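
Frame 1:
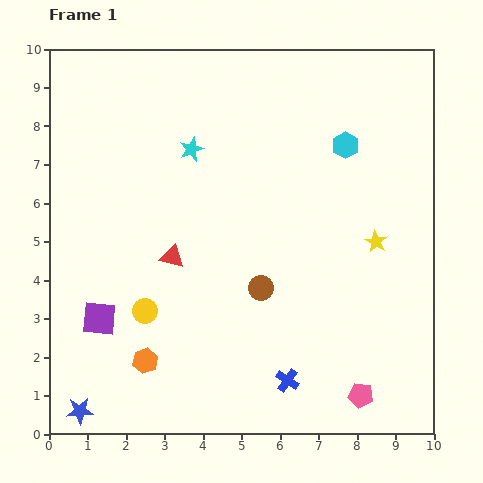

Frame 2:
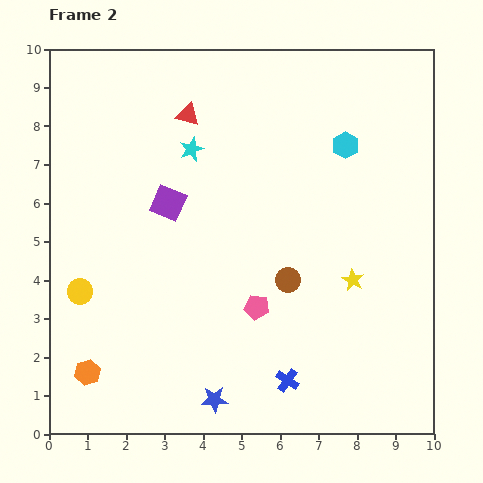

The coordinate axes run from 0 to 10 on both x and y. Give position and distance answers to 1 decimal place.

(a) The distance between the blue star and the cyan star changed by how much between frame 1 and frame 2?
-0.9

Distance in frame 1: 7.4. Distance in frame 2: 6.5.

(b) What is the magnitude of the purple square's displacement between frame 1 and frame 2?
3.5

The purple square moved from (1.3, 3.0) to (3.1, 6.0), a distance of √(1.8² + 3.0²) ≈ 3.5.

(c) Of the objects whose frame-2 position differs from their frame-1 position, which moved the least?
the brown circle

(moved 0.7)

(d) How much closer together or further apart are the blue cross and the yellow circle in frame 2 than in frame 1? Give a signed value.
+1.8

Distance in frame 1: 4.1. Distance in frame 2: 5.9.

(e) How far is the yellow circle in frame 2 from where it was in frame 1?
1.8

The yellow circle moved from (2.5, 3.2) to (0.8, 3.7), a distance of √(1.7² + 0.5²) ≈ 1.8.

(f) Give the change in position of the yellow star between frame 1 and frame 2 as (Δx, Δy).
(-0.6, -1.0)

The yellow star was at (8.5, 5.0) in frame 1 and (7.9, 4.0) in frame 2.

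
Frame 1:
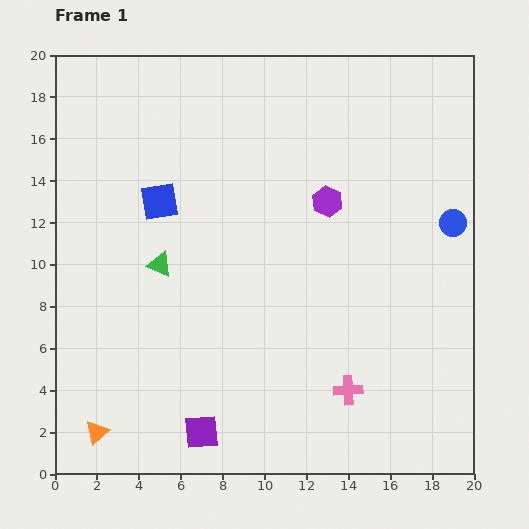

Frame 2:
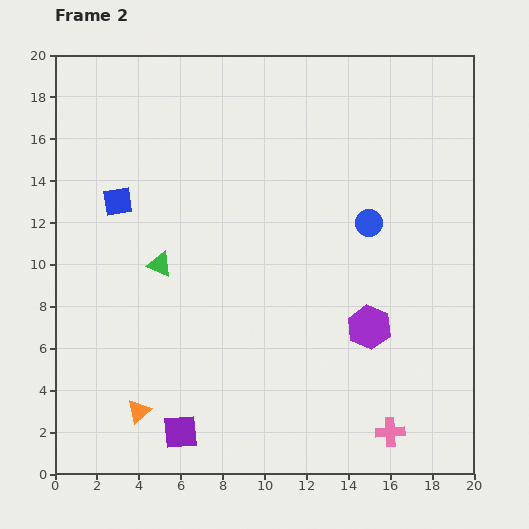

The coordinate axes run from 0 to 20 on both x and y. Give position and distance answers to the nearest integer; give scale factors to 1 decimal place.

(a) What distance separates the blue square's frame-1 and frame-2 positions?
2

The blue square moved from (5, 13) to (3, 13), a distance of √(2² + 0²) ≈ 2.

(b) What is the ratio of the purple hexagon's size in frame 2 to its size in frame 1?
1.4×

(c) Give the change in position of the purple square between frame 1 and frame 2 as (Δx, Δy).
(-1, 0)

The purple square was at (7, 2) in frame 1 and (6, 2) in frame 2.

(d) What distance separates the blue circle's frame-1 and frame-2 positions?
4

The blue circle moved from (19, 12) to (15, 12), a distance of √(4² + 0²) ≈ 4.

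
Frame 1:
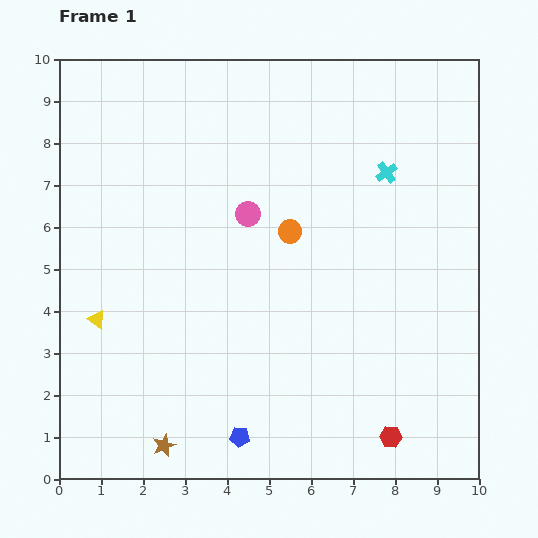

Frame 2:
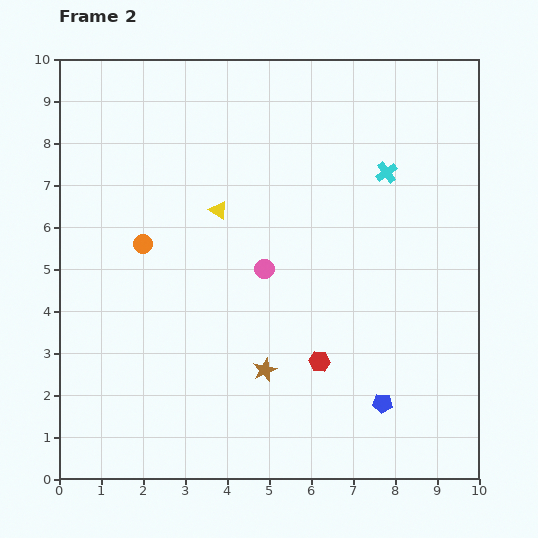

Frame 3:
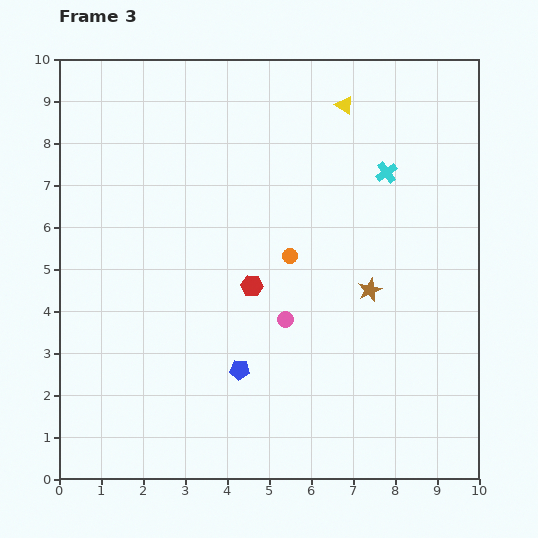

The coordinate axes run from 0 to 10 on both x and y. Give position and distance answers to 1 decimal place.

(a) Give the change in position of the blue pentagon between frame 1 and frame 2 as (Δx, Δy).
(3.4, 0.8)

The blue pentagon was at (4.3, 1.0) in frame 1 and (7.7, 1.8) in frame 2.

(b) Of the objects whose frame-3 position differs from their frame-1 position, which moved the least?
the orange circle

(moved 0.6)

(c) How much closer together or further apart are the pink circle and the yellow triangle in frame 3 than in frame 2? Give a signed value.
+3.5

Distance in frame 2: 1.8. Distance in frame 3: 5.3.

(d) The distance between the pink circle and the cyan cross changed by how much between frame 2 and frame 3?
+0.5

Distance in frame 2: 3.7. Distance in frame 3: 4.2.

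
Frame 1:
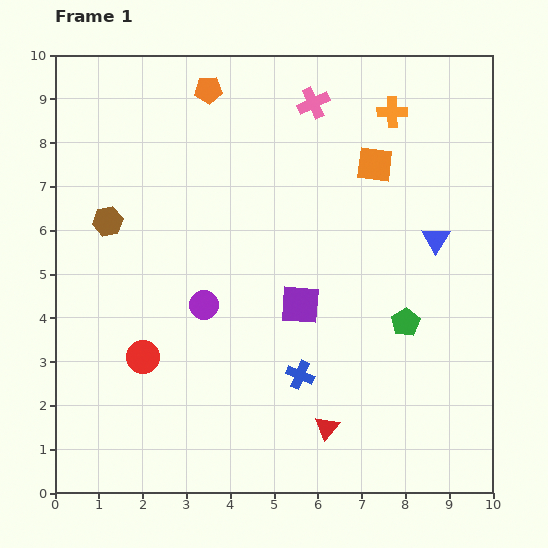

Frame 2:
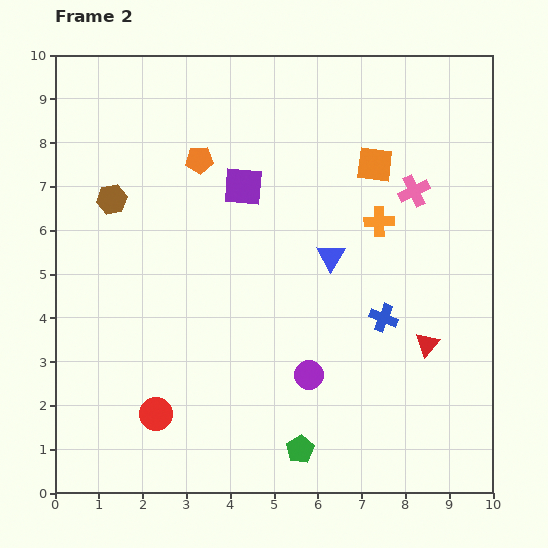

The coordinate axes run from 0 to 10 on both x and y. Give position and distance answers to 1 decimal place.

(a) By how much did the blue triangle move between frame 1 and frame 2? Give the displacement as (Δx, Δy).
(-2.4, -0.4)

The blue triangle was at (8.7, 5.8) in frame 1 and (6.3, 5.4) in frame 2.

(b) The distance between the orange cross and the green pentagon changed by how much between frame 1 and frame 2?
+0.7

Distance in frame 1: 4.8. Distance in frame 2: 5.5.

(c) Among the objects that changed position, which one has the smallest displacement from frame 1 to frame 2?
the brown hexagon

(moved 0.5)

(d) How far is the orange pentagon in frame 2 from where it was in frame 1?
1.6

The orange pentagon moved from (3.5, 9.2) to (3.3, 7.6), a distance of √(0.2² + 1.6²) ≈ 1.6.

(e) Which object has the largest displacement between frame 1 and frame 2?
the green pentagon

(moved 3.8; next 3.0)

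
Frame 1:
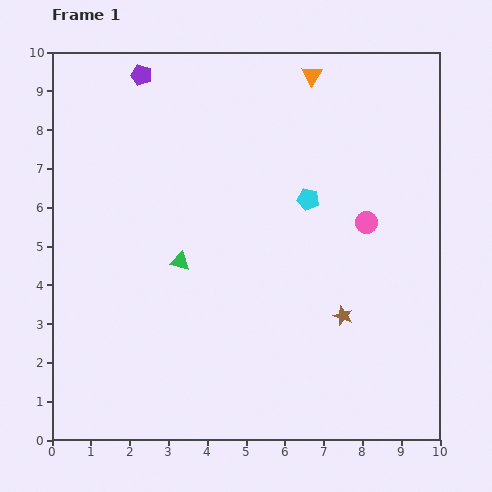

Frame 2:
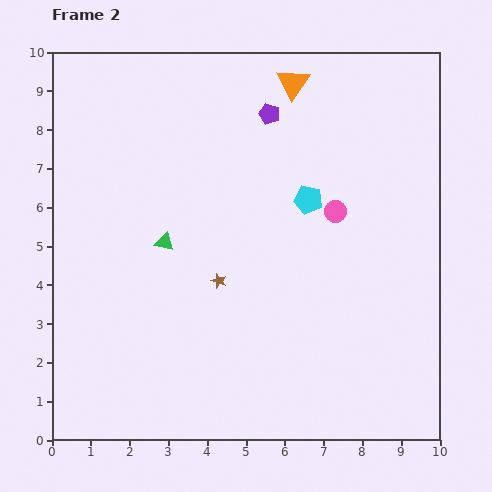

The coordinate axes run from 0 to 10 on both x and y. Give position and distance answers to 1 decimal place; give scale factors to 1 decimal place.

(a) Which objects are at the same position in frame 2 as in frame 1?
the cyan pentagon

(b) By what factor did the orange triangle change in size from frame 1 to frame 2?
1.6×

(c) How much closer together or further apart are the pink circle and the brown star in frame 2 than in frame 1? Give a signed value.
+1.0

Distance in frame 1: 2.5. Distance in frame 2: 3.5.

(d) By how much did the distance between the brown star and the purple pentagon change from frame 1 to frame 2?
-3.6

Distance in frame 1: 8.1. Distance in frame 2: 4.5.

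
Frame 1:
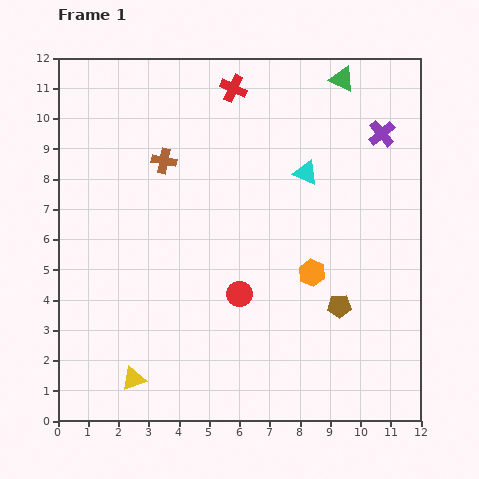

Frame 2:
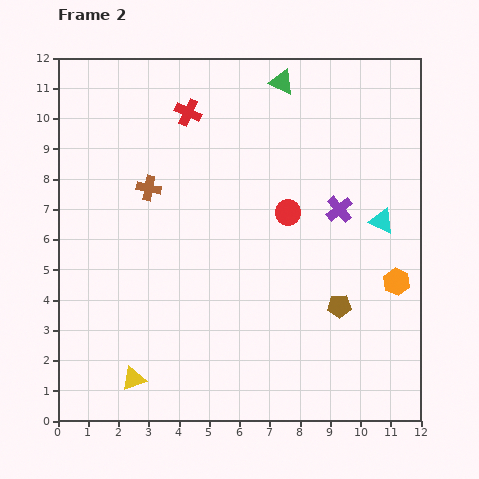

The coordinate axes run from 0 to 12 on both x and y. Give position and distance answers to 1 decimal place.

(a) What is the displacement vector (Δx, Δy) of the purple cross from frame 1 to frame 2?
(-1.4, -2.5)

The purple cross was at (10.7, 9.5) in frame 1 and (9.3, 7.0) in frame 2.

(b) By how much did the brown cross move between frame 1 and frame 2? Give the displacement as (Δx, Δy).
(-0.5, -0.9)

The brown cross was at (3.5, 8.6) in frame 1 and (3.0, 7.7) in frame 2.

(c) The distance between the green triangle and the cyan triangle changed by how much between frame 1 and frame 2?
+2.4

Distance in frame 1: 3.3. Distance in frame 2: 5.7.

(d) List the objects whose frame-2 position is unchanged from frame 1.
the brown pentagon, the yellow triangle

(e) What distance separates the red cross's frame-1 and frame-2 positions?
1.7

The red cross moved from (5.8, 11.0) to (4.3, 10.2), a distance of √(1.5² + 0.8²) ≈ 1.7.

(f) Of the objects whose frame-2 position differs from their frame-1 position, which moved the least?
the brown cross

(moved 1.0)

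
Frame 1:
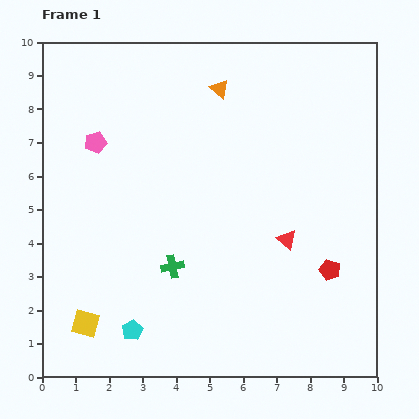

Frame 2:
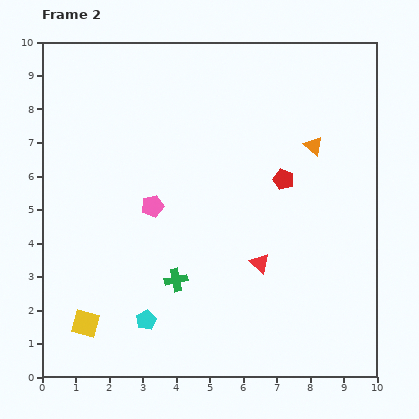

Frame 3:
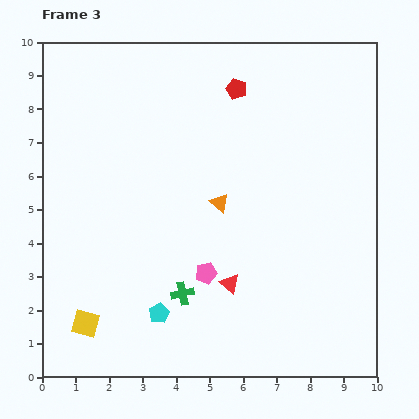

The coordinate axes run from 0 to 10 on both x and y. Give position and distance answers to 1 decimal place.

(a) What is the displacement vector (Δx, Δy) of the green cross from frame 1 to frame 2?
(0.1, -0.4)

The green cross was at (3.9, 3.3) in frame 1 and (4.0, 2.9) in frame 2.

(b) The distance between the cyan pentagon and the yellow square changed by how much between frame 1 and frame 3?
+0.8

Distance in frame 1: 1.4. Distance in frame 3: 2.2.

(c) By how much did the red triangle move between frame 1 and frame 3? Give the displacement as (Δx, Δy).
(-1.7, -1.3)

The red triangle was at (7.3, 4.1) in frame 1 and (5.6, 2.8) in frame 3.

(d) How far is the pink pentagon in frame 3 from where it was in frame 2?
2.6

The pink pentagon moved from (3.3, 5.1) to (4.9, 3.1), a distance of √(1.6² + 2.0²) ≈ 2.6.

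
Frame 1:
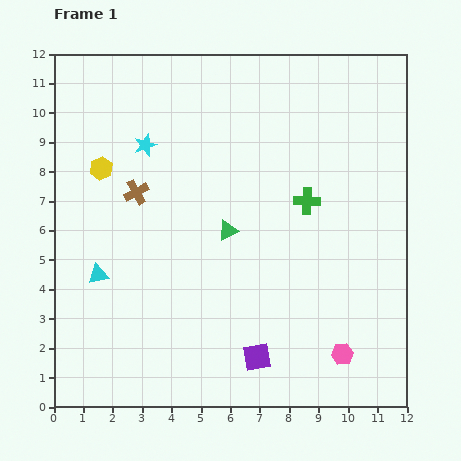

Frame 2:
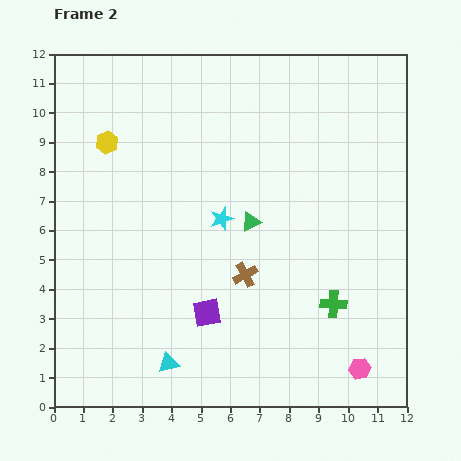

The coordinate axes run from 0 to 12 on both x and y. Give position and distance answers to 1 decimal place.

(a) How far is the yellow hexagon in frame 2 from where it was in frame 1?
0.9

The yellow hexagon moved from (1.6, 8.1) to (1.8, 9.0), a distance of √(0.2² + 0.9²) ≈ 0.9.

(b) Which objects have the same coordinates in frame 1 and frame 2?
none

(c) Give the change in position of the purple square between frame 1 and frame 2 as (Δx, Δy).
(-1.7, 1.5)

The purple square was at (6.9, 1.7) in frame 1 and (5.2, 3.2) in frame 2.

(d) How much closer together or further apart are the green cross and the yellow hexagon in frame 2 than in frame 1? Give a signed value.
+2.4

Distance in frame 1: 7.1. Distance in frame 2: 9.5.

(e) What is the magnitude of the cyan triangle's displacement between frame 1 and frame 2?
3.8

The cyan triangle moved from (1.5, 4.5) to (3.9, 1.5), a distance of √(2.4² + 3.0²) ≈ 3.8.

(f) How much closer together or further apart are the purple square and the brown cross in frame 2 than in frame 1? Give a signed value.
-5.1

Distance in frame 1: 6.9. Distance in frame 2: 1.8.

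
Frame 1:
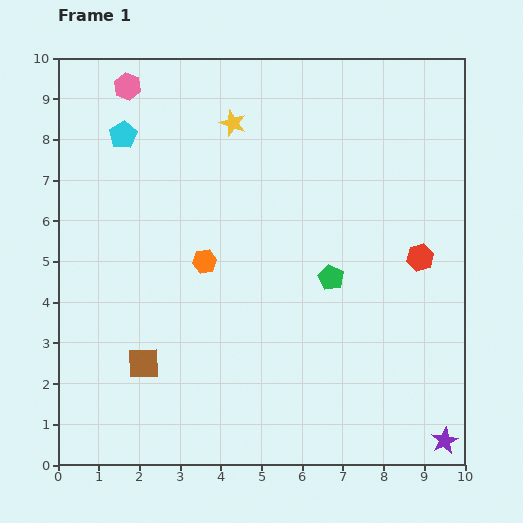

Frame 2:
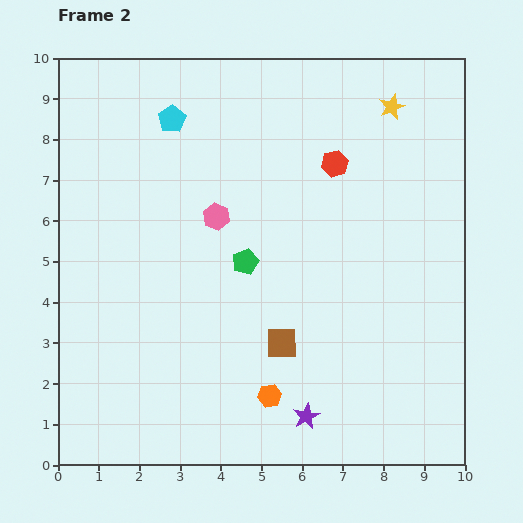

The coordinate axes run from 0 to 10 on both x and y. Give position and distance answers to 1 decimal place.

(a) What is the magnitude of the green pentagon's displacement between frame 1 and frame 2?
2.1

The green pentagon moved from (6.7, 4.6) to (4.6, 5.0), a distance of √(2.1² + 0.4²) ≈ 2.1.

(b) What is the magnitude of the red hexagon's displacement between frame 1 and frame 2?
3.1

The red hexagon moved from (8.9, 5.1) to (6.8, 7.4), a distance of √(2.1² + 2.3²) ≈ 3.1.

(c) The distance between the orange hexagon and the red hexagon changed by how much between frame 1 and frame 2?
+0.6

Distance in frame 1: 5.3. Distance in frame 2: 5.9.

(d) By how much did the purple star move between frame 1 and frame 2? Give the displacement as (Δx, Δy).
(-3.4, 0.6)

The purple star was at (9.5, 0.6) in frame 1 and (6.1, 1.2) in frame 2.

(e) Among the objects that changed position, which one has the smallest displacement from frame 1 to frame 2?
the cyan pentagon

(moved 1.3)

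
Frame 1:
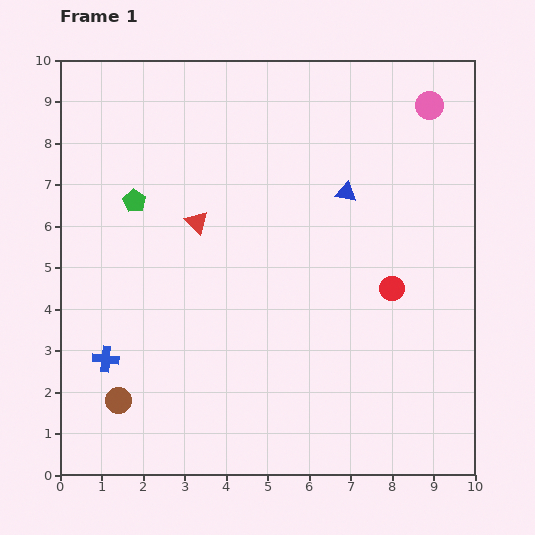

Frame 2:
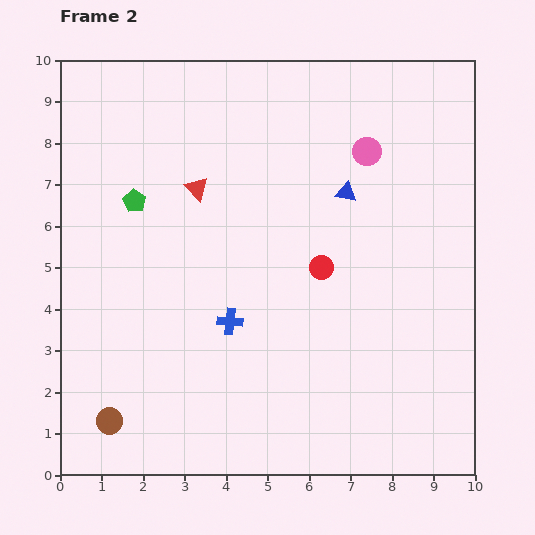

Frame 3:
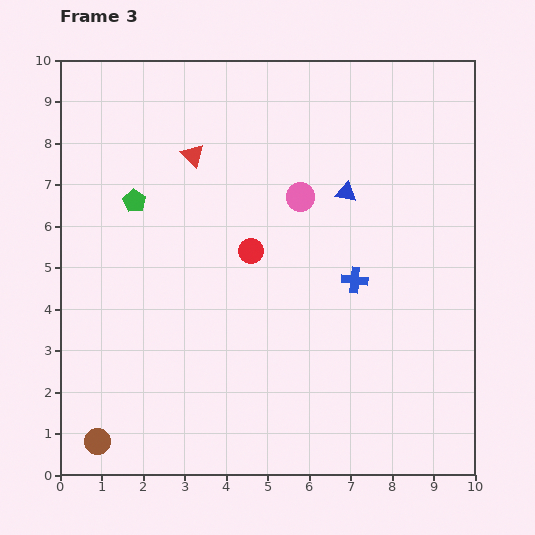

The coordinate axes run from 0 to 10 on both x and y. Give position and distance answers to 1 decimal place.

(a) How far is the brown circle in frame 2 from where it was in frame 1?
0.5

The brown circle moved from (1.4, 1.8) to (1.2, 1.3), a distance of √(0.2² + 0.5²) ≈ 0.5.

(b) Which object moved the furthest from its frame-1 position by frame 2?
the blue cross

(moved 3.1; next 1.9)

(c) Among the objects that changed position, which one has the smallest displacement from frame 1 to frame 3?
the brown circle

(moved 1.1)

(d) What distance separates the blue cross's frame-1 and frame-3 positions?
6.3

The blue cross moved from (1.1, 2.8) to (7.1, 4.7), a distance of √(6.0² + 1.9²) ≈ 6.3.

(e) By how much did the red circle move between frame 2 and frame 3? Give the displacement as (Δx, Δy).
(-1.7, 0.4)

The red circle was at (6.3, 5.0) in frame 2 and (4.6, 5.4) in frame 3.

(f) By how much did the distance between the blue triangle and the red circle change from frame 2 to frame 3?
+0.8

Distance in frame 2: 1.9. Distance in frame 3: 2.7.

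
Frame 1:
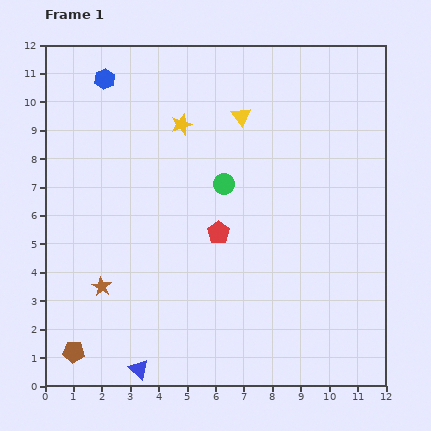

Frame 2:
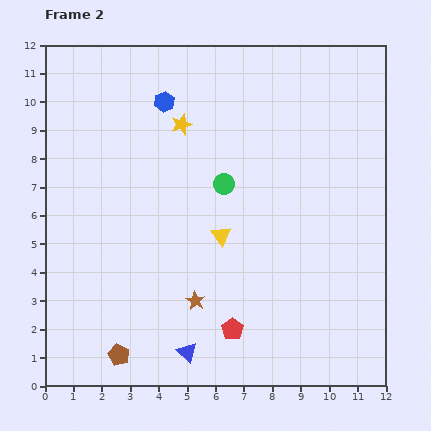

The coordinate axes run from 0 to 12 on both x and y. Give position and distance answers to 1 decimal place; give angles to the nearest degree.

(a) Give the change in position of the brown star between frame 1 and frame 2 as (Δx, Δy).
(3.3, -0.5)

The brown star was at (2.0, 3.5) in frame 1 and (5.3, 3.0) in frame 2.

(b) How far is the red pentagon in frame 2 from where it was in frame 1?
3.4

The red pentagon moved from (6.1, 5.4) to (6.6, 2.0), a distance of √(0.5² + 3.4²) ≈ 3.4.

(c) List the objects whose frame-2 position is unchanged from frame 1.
the yellow star, the green circle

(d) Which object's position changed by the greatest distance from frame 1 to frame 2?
the yellow triangle

(moved 4.3; next 3.4)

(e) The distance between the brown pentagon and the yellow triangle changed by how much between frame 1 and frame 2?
-4.7

Distance in frame 1: 10.2. Distance in frame 2: 5.5.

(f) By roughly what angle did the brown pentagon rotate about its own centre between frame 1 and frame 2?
22° clockwise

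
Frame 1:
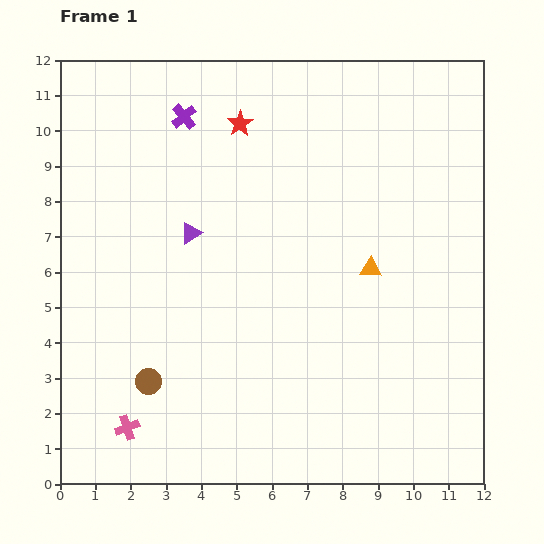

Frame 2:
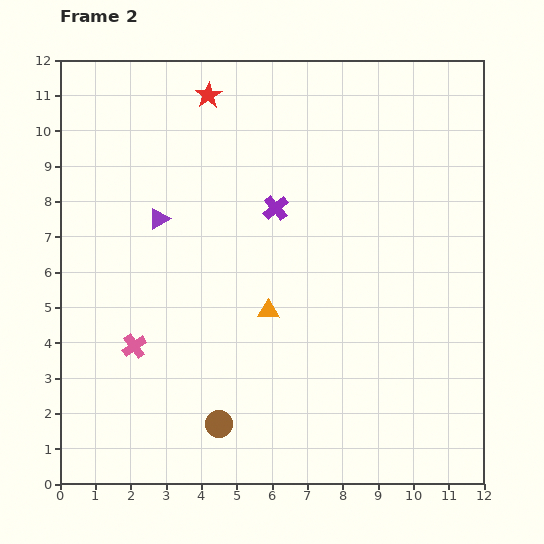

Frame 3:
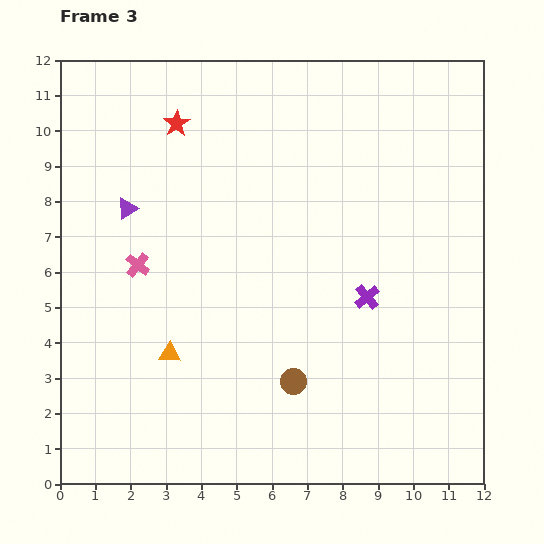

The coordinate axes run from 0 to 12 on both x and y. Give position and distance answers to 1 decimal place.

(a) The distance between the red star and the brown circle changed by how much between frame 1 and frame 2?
+1.6

Distance in frame 1: 7.7. Distance in frame 2: 9.3.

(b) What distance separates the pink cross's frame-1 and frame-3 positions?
4.6

The pink cross moved from (1.9, 1.6) to (2.2, 6.2), a distance of √(0.3² + 4.6²) ≈ 4.6.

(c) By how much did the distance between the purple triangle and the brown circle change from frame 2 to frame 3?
+0.8

Distance in frame 2: 6.0. Distance in frame 3: 6.8.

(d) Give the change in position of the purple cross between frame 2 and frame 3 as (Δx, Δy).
(2.6, -2.5)

The purple cross was at (6.1, 7.8) in frame 2 and (8.7, 5.3) in frame 3.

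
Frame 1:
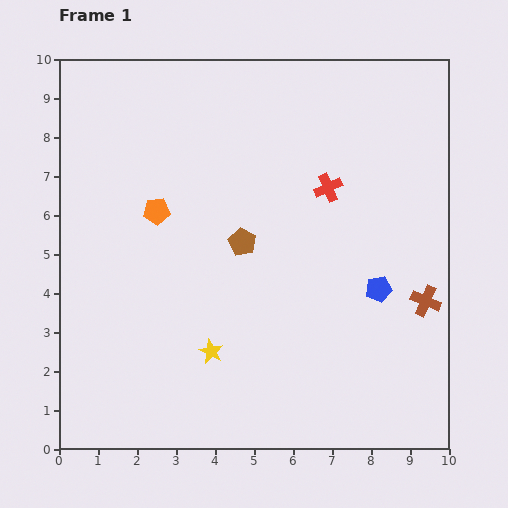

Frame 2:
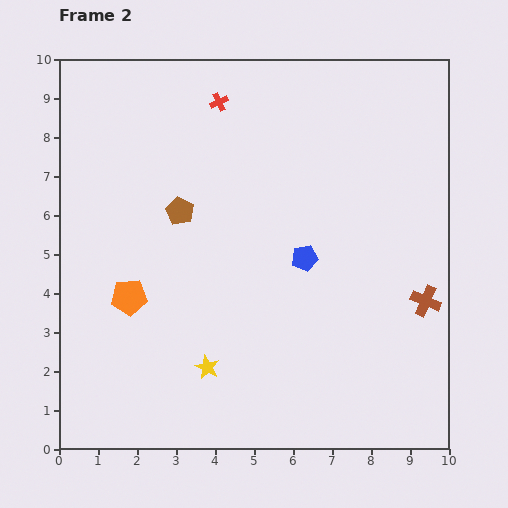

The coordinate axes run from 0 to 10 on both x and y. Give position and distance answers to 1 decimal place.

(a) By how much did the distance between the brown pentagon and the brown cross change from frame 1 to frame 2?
+1.8

Distance in frame 1: 4.9. Distance in frame 2: 6.7.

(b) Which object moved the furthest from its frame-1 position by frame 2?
the red cross

(moved 3.6; next 2.3)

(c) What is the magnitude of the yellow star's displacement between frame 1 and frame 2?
0.4

The yellow star moved from (3.9, 2.5) to (3.8, 2.1), a distance of √(0.1² + 0.4²) ≈ 0.4.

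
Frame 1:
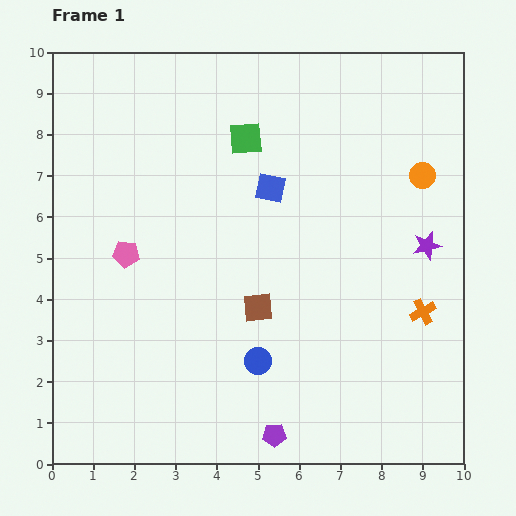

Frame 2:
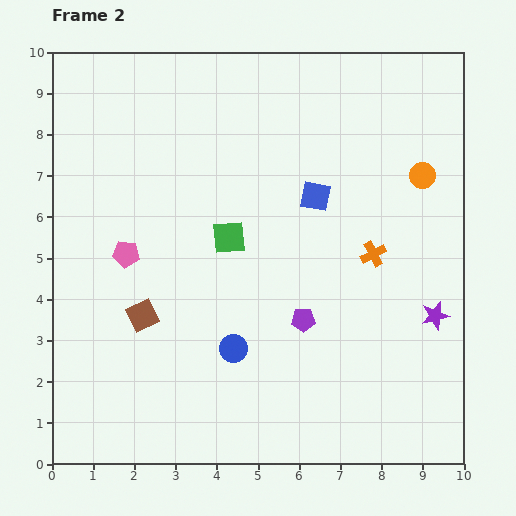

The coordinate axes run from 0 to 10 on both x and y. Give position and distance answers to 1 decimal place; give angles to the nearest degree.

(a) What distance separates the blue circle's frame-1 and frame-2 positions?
0.7

The blue circle moved from (5.0, 2.5) to (4.4, 2.8), a distance of √(0.6² + 0.3²) ≈ 0.7.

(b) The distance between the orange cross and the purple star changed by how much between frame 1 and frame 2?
+0.5

Distance in frame 1: 1.6. Distance in frame 2: 2.1.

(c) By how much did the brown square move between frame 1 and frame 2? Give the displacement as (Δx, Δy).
(-2.8, -0.2)

The brown square was at (5.0, 3.8) in frame 1 and (2.2, 3.6) in frame 2.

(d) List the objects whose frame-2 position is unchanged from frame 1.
the orange circle, the pink pentagon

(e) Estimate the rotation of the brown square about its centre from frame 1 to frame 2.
19° counter-clockwise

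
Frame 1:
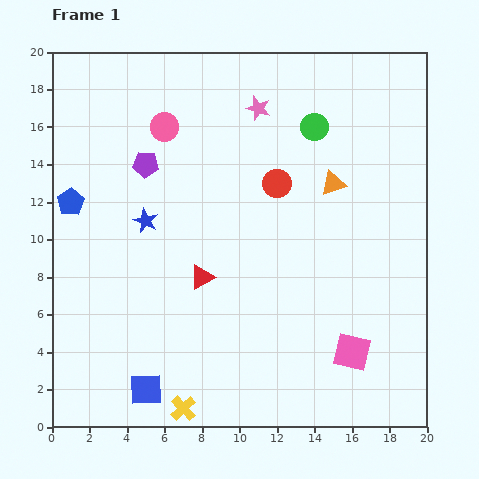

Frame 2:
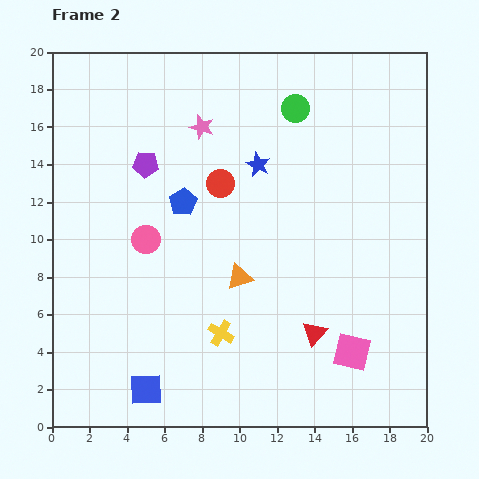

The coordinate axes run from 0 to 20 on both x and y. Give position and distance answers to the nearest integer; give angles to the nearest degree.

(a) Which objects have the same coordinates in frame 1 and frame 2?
the pink square, the purple pentagon, the blue square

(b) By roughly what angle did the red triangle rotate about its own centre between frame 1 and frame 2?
18° counter-clockwise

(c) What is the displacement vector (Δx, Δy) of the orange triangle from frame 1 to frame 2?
(-5, -5)

The orange triangle was at (15, 13) in frame 1 and (10, 8) in frame 2.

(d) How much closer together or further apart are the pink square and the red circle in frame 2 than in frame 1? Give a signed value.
+1

Distance in frame 1: 10. Distance in frame 2: 11.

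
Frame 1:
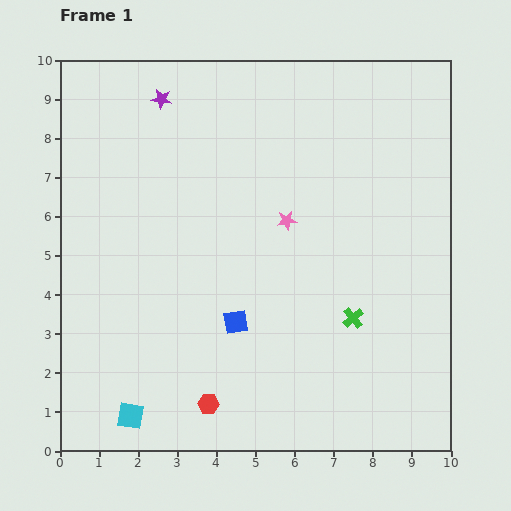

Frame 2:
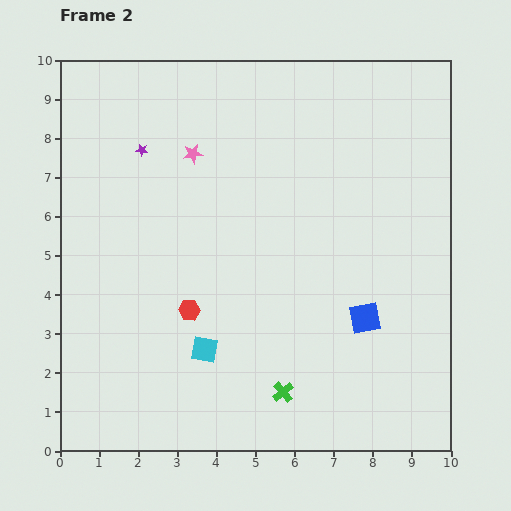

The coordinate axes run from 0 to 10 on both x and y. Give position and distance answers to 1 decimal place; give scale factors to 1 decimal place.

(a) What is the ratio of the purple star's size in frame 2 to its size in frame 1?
0.6×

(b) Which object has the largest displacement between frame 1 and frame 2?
the blue square

(moved 3.3; next 2.9)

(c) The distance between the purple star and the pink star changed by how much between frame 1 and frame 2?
-3.2

Distance in frame 1: 4.5. Distance in frame 2: 1.3.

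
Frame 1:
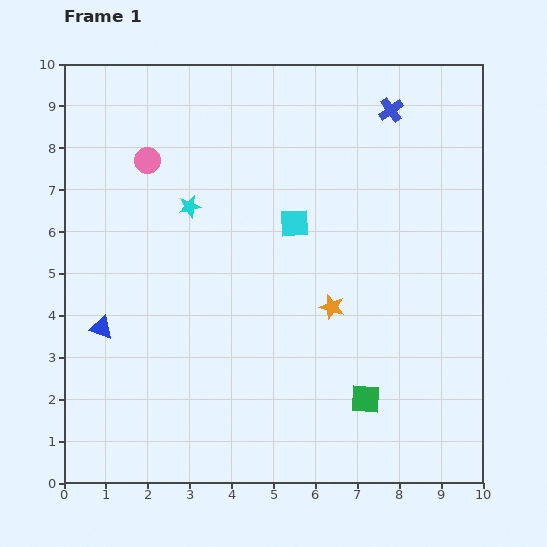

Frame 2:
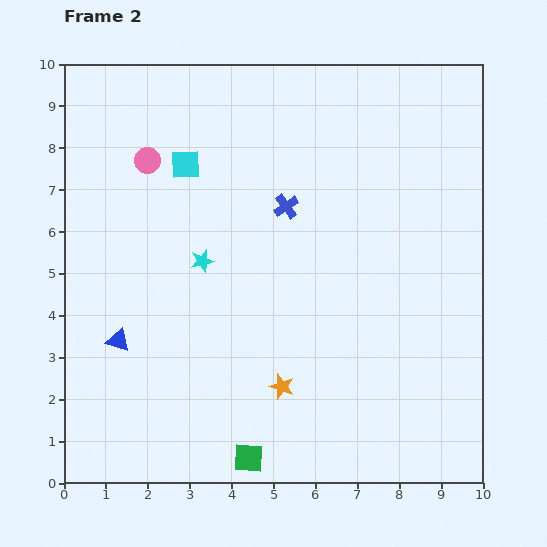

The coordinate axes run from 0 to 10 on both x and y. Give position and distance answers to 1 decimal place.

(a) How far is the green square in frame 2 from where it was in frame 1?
3.1

The green square moved from (7.2, 2.0) to (4.4, 0.6), a distance of √(2.8² + 1.4²) ≈ 3.1.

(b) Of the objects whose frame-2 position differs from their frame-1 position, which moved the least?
the blue triangle

(moved 0.5)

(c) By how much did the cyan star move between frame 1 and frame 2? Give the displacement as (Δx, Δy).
(0.3, -1.3)

The cyan star was at (3.0, 6.6) in frame 1 and (3.3, 5.3) in frame 2.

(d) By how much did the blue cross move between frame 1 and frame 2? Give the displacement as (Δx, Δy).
(-2.5, -2.3)

The blue cross was at (7.8, 8.9) in frame 1 and (5.3, 6.6) in frame 2.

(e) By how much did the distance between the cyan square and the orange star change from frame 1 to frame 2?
+3.6

Distance in frame 1: 2.2. Distance in frame 2: 5.8.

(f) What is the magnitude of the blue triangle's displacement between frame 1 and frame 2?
0.5

The blue triangle moved from (0.9, 3.7) to (1.3, 3.4), a distance of √(0.4² + 0.3²) ≈ 0.5.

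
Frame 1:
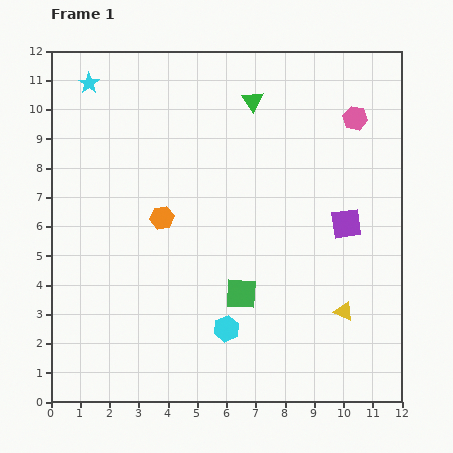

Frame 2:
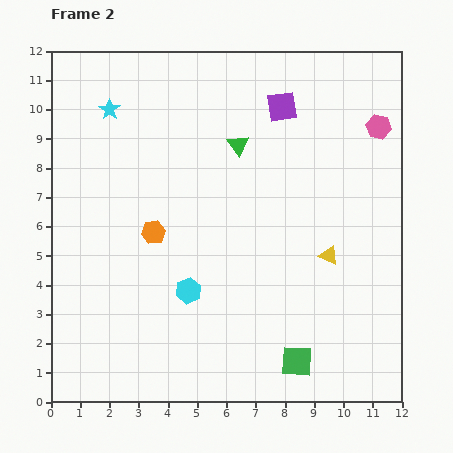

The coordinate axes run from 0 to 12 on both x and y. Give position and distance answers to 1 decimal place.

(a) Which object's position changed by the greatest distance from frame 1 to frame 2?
the purple square

(moved 4.6; next 3.0)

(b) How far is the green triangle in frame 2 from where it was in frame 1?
1.6

The green triangle moved from (6.9, 10.3) to (6.4, 8.8), a distance of √(0.5² + 1.5²) ≈ 1.6.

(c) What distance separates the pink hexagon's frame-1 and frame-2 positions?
0.9

The pink hexagon moved from (10.4, 9.7) to (11.2, 9.4), a distance of √(0.8² + 0.3²) ≈ 0.9.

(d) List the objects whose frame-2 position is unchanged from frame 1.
none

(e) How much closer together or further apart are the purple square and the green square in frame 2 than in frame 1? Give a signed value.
+4.4

Distance in frame 1: 4.3. Distance in frame 2: 8.7.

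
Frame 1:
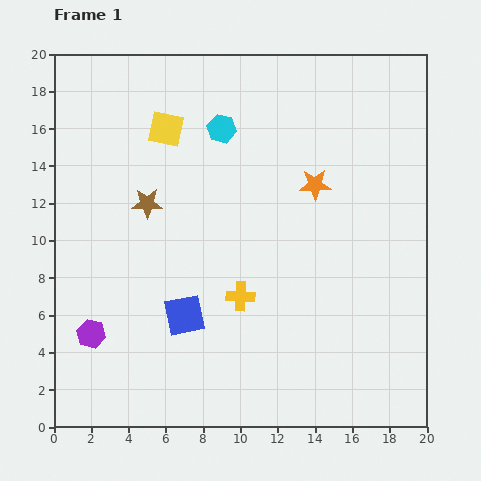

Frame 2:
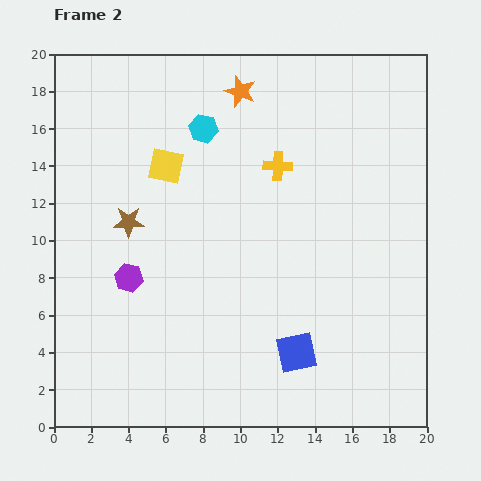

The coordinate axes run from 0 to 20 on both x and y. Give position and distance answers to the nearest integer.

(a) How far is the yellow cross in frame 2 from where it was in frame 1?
7

The yellow cross moved from (10, 7) to (12, 14), a distance of √(2² + 7²) ≈ 7.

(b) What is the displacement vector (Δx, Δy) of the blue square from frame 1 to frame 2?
(6, -2)

The blue square was at (7, 6) in frame 1 and (13, 4) in frame 2.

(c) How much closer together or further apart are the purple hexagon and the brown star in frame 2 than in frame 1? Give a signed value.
-5

Distance in frame 1: 8. Distance in frame 2: 3.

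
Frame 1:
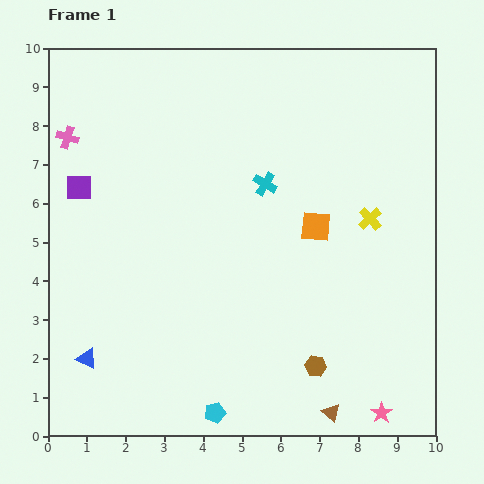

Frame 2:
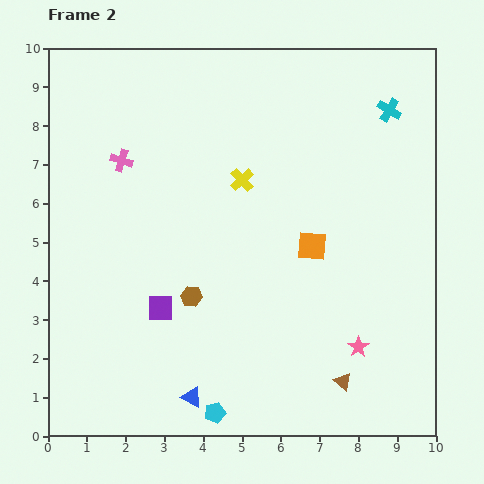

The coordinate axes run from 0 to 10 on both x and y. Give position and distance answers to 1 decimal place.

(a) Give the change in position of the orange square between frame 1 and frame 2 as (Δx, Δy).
(-0.1, -0.5)

The orange square was at (6.9, 5.4) in frame 1 and (6.8, 4.9) in frame 2.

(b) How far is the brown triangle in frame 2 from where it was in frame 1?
0.9

The brown triangle moved from (7.3, 0.6) to (7.6, 1.4), a distance of √(0.3² + 0.8²) ≈ 0.9.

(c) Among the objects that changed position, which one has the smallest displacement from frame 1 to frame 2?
the orange square

(moved 0.5)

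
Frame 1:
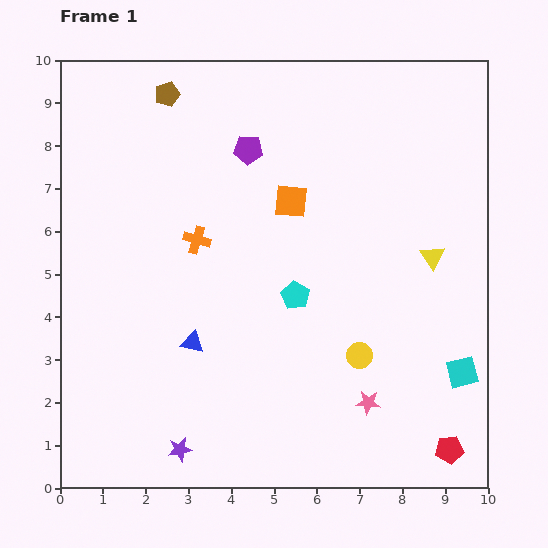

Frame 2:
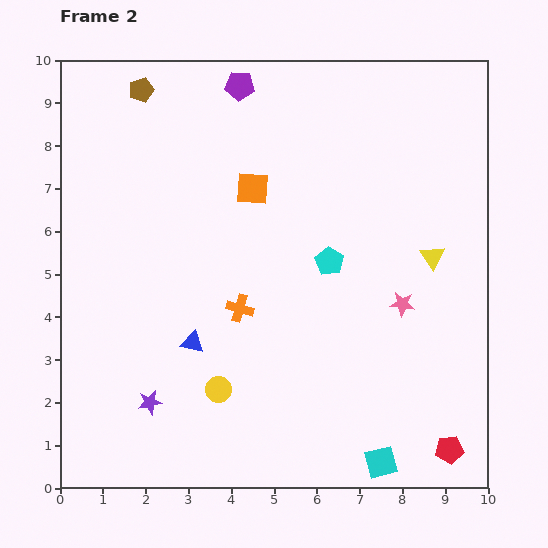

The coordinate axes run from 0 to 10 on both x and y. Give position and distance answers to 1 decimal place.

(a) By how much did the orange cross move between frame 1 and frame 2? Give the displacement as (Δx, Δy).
(1.0, -1.6)

The orange cross was at (3.2, 5.8) in frame 1 and (4.2, 4.2) in frame 2.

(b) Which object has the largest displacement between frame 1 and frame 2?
the yellow circle

(moved 3.4; next 2.8)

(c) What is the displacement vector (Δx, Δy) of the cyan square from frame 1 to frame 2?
(-1.9, -2.1)

The cyan square was at (9.4, 2.7) in frame 1 and (7.5, 0.6) in frame 2.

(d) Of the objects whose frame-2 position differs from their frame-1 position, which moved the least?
the brown pentagon

(moved 0.6)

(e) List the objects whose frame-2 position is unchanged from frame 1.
the blue triangle, the yellow triangle, the red pentagon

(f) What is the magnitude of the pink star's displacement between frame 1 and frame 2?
2.4

The pink star moved from (7.2, 2.0) to (8.0, 4.3), a distance of √(0.8² + 2.3²) ≈ 2.4.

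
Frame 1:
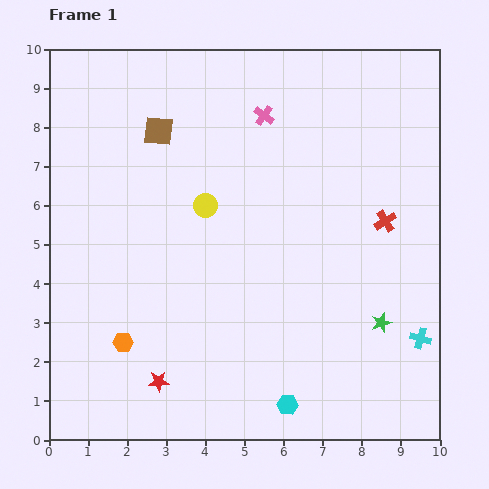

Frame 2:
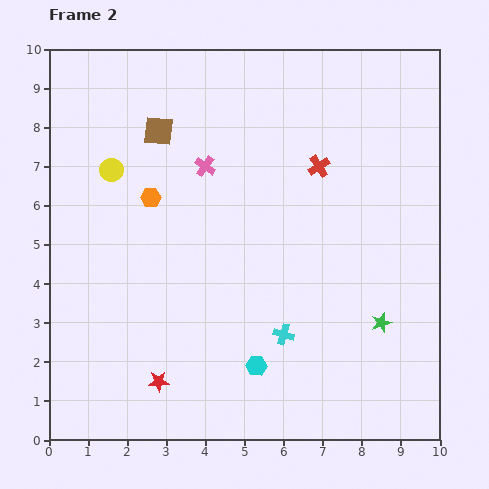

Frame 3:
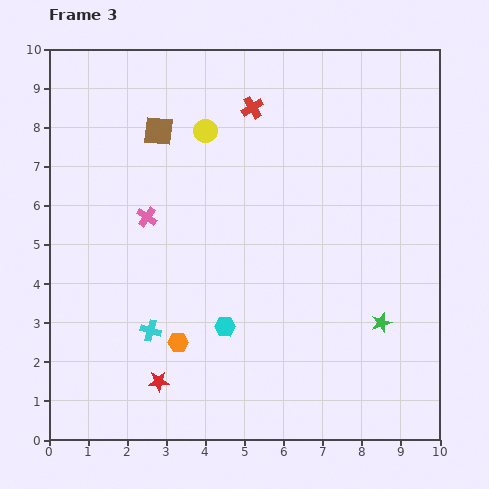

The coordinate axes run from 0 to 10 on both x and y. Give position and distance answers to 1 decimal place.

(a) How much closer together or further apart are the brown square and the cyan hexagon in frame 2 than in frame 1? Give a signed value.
-1.2

Distance in frame 1: 7.7. Distance in frame 2: 6.5.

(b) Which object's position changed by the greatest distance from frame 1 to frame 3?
the cyan cross

(moved 6.9; next 4.5)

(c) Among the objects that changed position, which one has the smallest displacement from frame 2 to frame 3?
the cyan hexagon

(moved 1.3)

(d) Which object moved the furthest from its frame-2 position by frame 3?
the orange hexagon

(moved 3.8; next 3.4)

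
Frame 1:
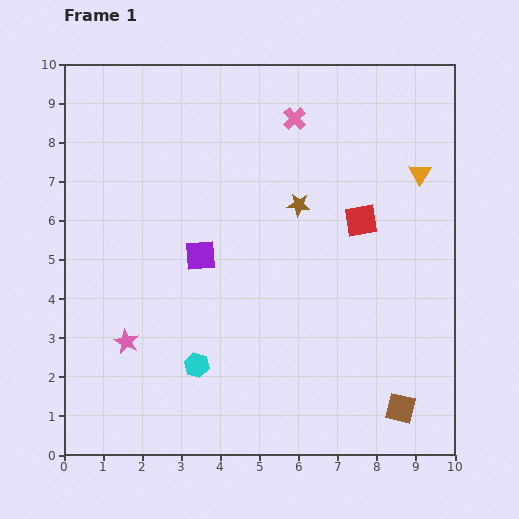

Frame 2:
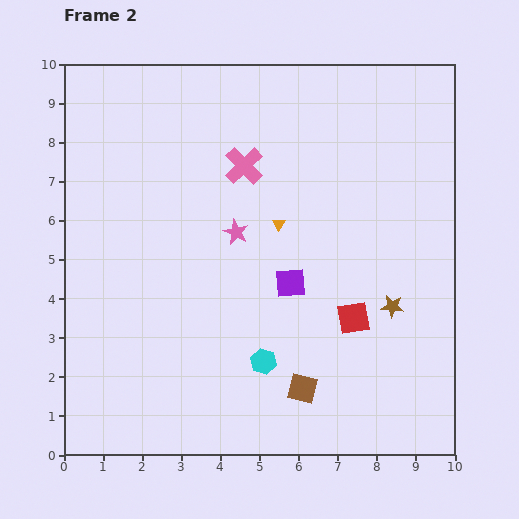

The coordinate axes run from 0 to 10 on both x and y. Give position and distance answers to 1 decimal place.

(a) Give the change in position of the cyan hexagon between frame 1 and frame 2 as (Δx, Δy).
(1.7, 0.1)

The cyan hexagon was at (3.4, 2.3) in frame 1 and (5.1, 2.4) in frame 2.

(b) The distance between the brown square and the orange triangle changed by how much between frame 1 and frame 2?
-1.8

Distance in frame 1: 6.0. Distance in frame 2: 4.2.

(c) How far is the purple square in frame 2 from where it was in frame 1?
2.4

The purple square moved from (3.5, 5.1) to (5.8, 4.4), a distance of √(2.3² + 0.7²) ≈ 2.4.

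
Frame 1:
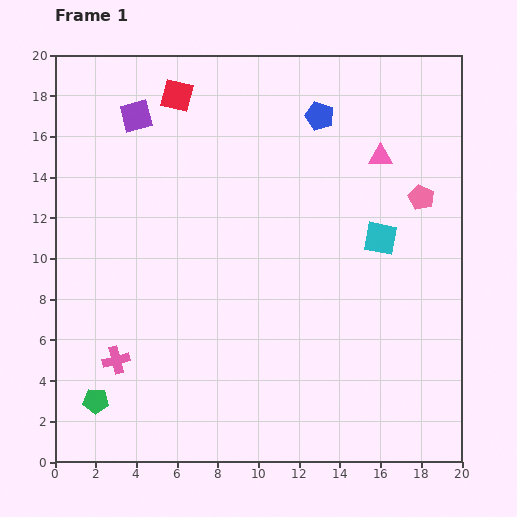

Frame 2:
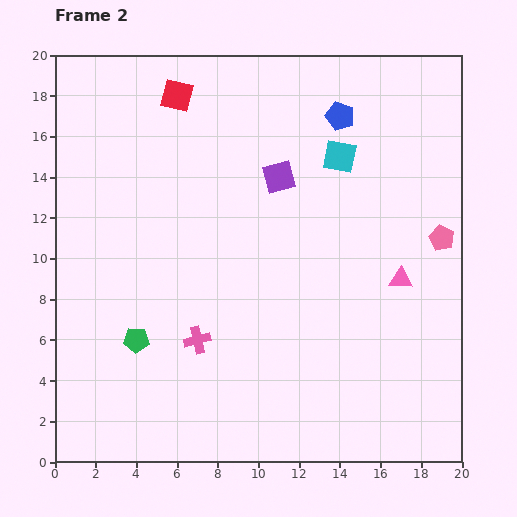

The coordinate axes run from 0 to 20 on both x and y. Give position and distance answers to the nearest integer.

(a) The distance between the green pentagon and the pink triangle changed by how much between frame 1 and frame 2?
-5

Distance in frame 1: 18. Distance in frame 2: 13.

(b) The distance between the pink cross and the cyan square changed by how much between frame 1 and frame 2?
-3

Distance in frame 1: 14. Distance in frame 2: 11.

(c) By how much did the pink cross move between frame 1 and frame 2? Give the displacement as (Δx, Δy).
(4, 1)

The pink cross was at (3, 5) in frame 1 and (7, 6) in frame 2.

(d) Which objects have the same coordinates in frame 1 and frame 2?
the red square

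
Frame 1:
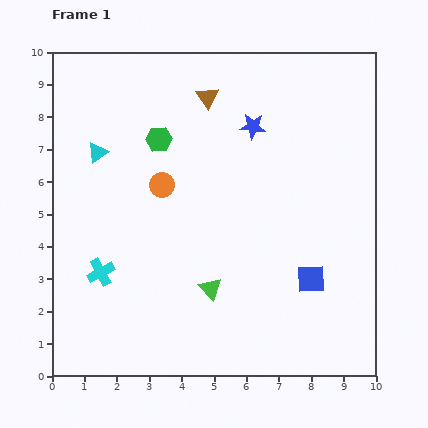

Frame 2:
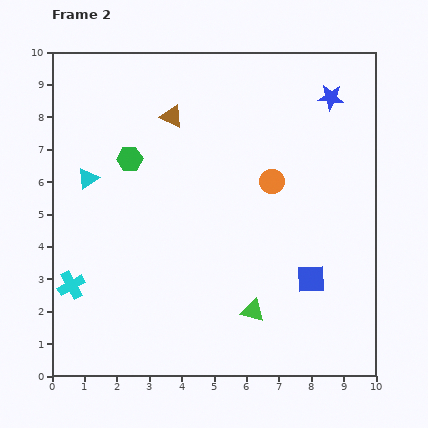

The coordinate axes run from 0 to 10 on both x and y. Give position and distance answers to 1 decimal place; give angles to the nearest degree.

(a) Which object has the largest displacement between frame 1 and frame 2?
the orange circle

(moved 3.4; next 2.6)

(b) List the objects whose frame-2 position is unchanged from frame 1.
the blue square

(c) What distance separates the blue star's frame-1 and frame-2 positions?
2.6

The blue star moved from (6.2, 7.7) to (8.6, 8.6), a distance of √(2.4² + 0.9²) ≈ 2.6.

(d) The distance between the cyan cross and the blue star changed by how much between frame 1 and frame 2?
+3.4

Distance in frame 1: 6.5. Distance in frame 2: 9.9.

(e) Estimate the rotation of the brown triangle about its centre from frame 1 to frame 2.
29° counter-clockwise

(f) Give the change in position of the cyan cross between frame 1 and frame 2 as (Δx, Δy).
(-0.9, -0.4)

The cyan cross was at (1.5, 3.2) in frame 1 and (0.6, 2.8) in frame 2.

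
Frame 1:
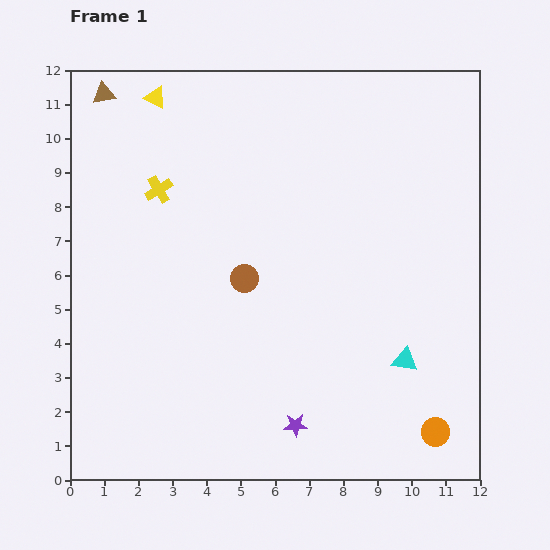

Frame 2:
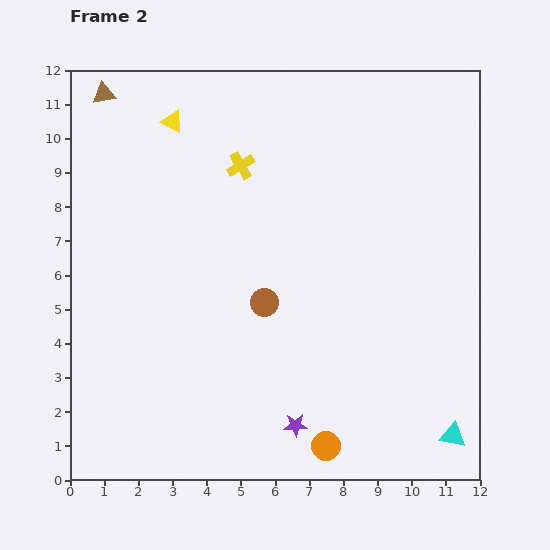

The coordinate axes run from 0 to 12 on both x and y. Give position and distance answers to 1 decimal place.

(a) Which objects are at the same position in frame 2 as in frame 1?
the purple star, the brown triangle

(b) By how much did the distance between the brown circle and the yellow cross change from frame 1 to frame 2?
+0.5

Distance in frame 1: 3.6. Distance in frame 2: 4.1.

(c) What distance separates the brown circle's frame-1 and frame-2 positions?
0.9

The brown circle moved from (5.1, 5.9) to (5.7, 5.2), a distance of √(0.6² + 0.7²) ≈ 0.9.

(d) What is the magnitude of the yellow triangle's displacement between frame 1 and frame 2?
0.9

The yellow triangle moved from (2.5, 11.2) to (3.0, 10.5), a distance of √(0.5² + 0.7²) ≈ 0.9.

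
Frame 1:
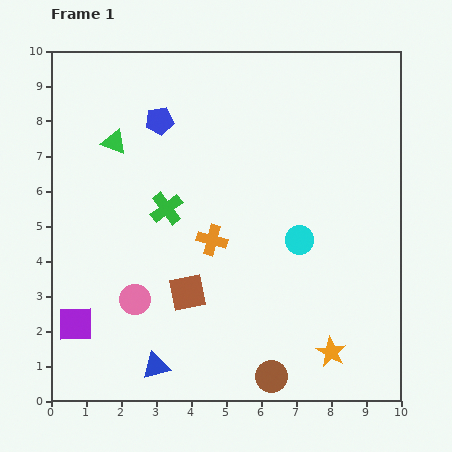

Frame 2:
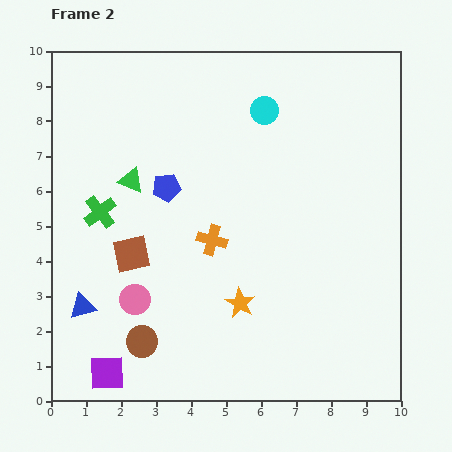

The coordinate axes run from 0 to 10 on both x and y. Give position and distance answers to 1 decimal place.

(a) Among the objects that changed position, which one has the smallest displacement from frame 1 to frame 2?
the green triangle

(moved 1.2)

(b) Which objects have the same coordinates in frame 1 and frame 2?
the orange cross, the pink circle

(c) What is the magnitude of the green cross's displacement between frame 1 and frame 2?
1.9

The green cross moved from (3.3, 5.5) to (1.4, 5.4), a distance of √(1.9² + 0.1²) ≈ 1.9.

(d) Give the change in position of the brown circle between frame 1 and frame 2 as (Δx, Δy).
(-3.7, 1.0)

The brown circle was at (6.3, 0.7) in frame 1 and (2.6, 1.7) in frame 2.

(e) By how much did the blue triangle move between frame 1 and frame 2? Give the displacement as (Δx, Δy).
(-2.1, 1.7)

The blue triangle was at (3.0, 1.0) in frame 1 and (0.9, 2.7) in frame 2.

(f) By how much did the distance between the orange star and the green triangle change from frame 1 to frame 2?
-3.9

Distance in frame 1: 8.6. Distance in frame 2: 4.7.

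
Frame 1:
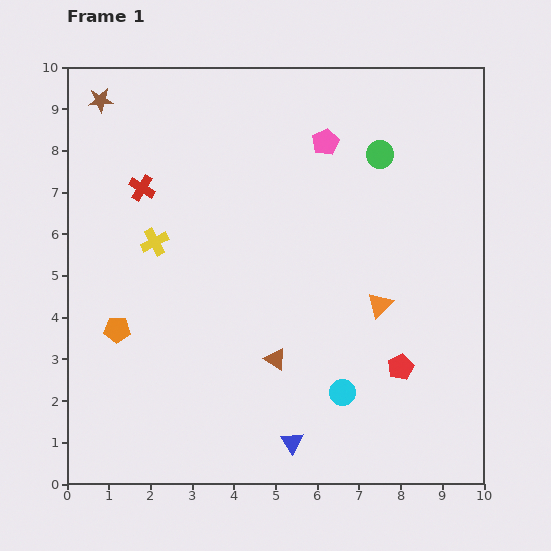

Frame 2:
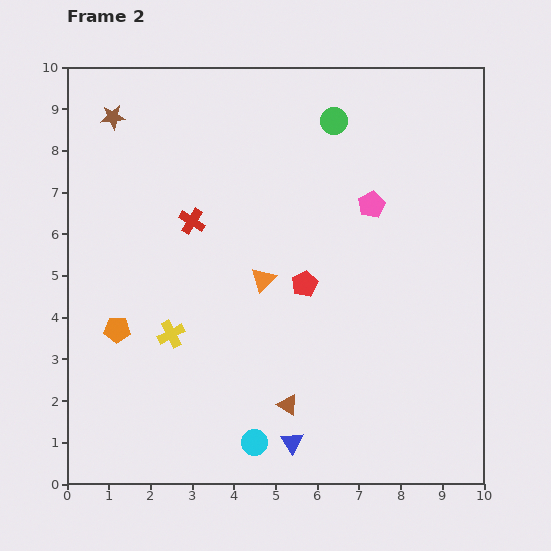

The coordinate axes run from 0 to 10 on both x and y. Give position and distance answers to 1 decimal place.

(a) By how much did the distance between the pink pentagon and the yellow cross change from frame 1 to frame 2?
+0.9

Distance in frame 1: 4.8. Distance in frame 2: 5.7.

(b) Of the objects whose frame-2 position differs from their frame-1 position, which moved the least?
the brown star

(moved 0.5)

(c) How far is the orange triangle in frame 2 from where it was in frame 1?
2.9

The orange triangle moved from (7.5, 4.3) to (4.7, 4.9), a distance of √(2.8² + 0.6²) ≈ 2.9.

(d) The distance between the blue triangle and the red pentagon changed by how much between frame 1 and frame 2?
+0.6

Distance in frame 1: 3.2. Distance in frame 2: 3.8.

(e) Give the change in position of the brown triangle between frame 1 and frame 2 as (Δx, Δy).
(0.3, -1.1)

The brown triangle was at (5.0, 3.0) in frame 1 and (5.3, 1.9) in frame 2.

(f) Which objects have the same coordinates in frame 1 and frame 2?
the blue triangle, the orange pentagon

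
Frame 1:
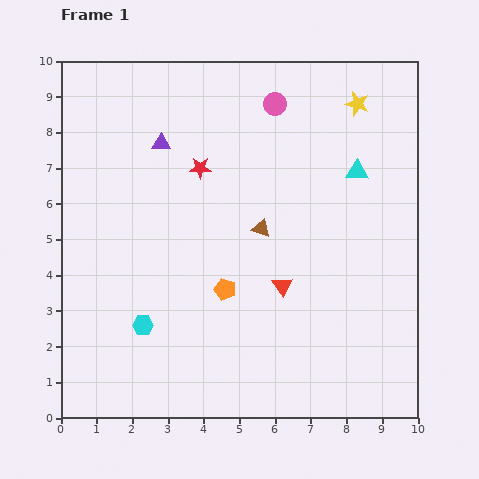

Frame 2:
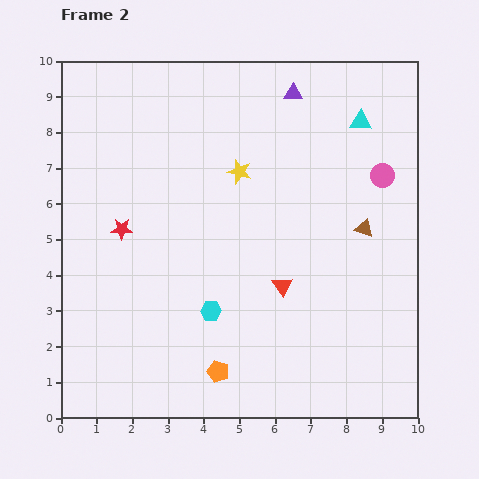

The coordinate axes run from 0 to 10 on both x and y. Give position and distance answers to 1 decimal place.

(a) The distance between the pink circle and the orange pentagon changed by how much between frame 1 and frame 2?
+1.8

Distance in frame 1: 5.4. Distance in frame 2: 7.2.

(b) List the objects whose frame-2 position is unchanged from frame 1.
the red triangle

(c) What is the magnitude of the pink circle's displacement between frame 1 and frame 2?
3.6

The pink circle moved from (6.0, 8.8) to (9.0, 6.8), a distance of √(3.0² + 2.0²) ≈ 3.6.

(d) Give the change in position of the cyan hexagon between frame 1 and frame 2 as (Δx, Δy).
(1.9, 0.4)

The cyan hexagon was at (2.3, 2.6) in frame 1 and (4.2, 3.0) in frame 2.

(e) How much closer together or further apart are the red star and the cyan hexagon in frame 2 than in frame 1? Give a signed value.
-1.3

Distance in frame 1: 4.7. Distance in frame 2: 3.4.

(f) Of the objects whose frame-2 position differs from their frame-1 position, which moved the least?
the cyan triangle

(moved 1.4)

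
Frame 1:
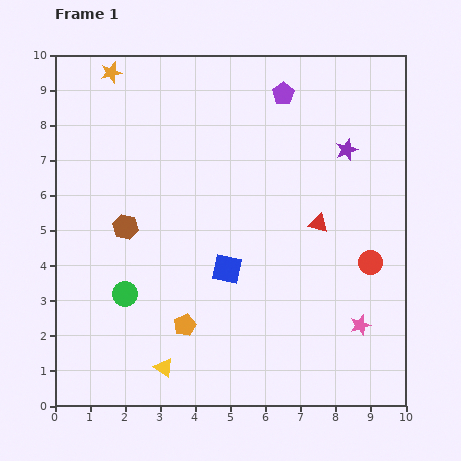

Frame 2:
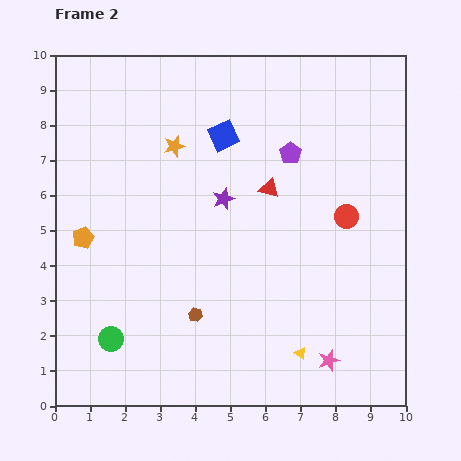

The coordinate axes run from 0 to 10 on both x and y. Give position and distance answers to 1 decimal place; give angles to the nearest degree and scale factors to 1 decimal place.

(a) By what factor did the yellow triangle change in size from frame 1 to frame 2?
0.7×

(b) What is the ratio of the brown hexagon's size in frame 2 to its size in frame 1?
0.6×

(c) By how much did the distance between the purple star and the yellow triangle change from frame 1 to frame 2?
-3.2

Distance in frame 1: 8.1. Distance in frame 2: 4.9.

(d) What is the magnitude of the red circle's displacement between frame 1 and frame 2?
1.5

The red circle moved from (9.0, 4.1) to (8.3, 5.4), a distance of √(0.7² + 1.3²) ≈ 1.5.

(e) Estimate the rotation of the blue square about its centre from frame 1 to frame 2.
37° counter-clockwise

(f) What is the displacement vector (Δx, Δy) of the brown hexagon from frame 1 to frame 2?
(2.0, -2.5)

The brown hexagon was at (2.0, 5.1) in frame 1 and (4.0, 2.6) in frame 2.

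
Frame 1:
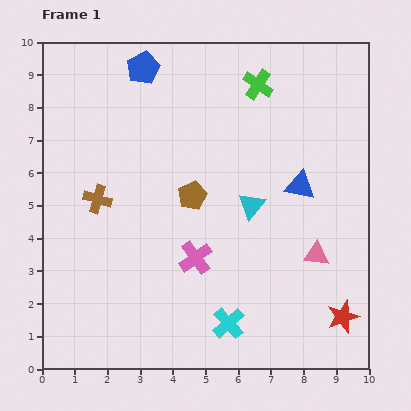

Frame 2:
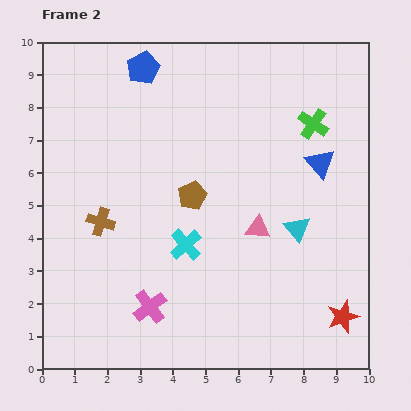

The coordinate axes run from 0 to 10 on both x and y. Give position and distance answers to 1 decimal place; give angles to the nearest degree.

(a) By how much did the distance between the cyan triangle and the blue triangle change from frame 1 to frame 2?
+0.5

Distance in frame 1: 1.6. Distance in frame 2: 2.1.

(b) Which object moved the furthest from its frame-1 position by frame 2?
the cyan cross

(moved 2.7; next 2.1)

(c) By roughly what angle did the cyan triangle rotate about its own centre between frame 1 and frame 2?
19° counter-clockwise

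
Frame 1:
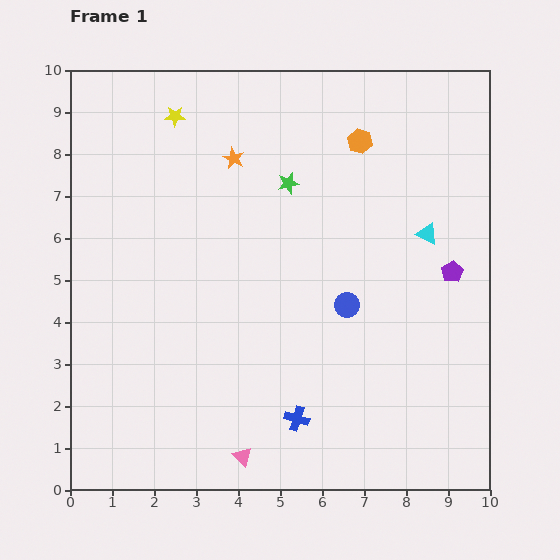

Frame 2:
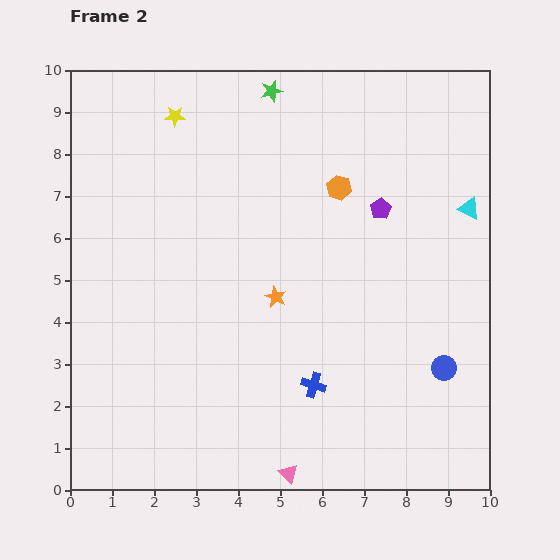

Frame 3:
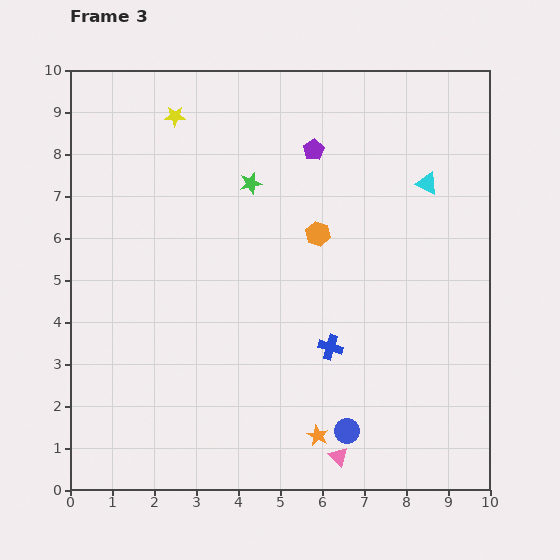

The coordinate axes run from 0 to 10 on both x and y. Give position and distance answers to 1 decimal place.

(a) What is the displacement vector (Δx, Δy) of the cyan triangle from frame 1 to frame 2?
(1.0, 0.6)

The cyan triangle was at (8.5, 6.1) in frame 1 and (9.5, 6.7) in frame 2.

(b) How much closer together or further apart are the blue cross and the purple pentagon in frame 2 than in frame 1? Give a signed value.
-0.6

Distance in frame 1: 5.1. Distance in frame 2: 4.5.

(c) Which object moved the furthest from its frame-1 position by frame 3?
the orange star

(moved 6.9; next 4.4)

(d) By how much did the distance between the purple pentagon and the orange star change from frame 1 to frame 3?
+0.9

Distance in frame 1: 5.9. Distance in frame 3: 6.8.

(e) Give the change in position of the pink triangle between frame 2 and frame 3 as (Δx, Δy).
(1.2, 0.4)

The pink triangle was at (5.2, 0.4) in frame 2 and (6.4, 0.8) in frame 3.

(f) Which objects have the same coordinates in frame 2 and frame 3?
the yellow star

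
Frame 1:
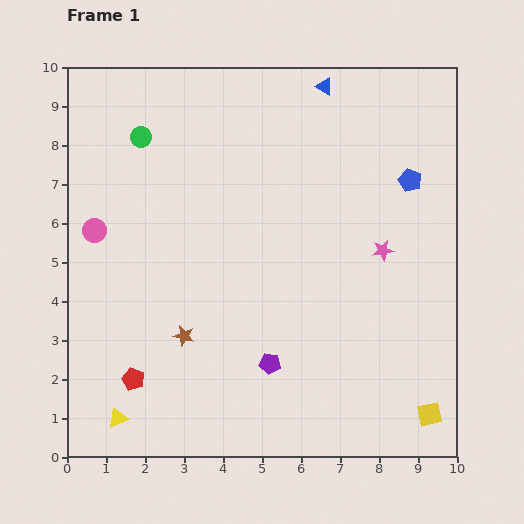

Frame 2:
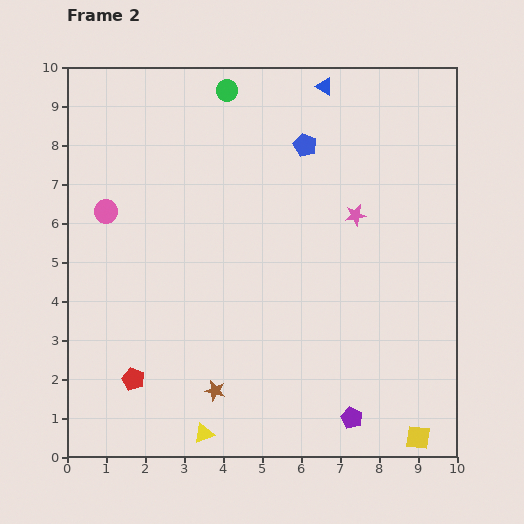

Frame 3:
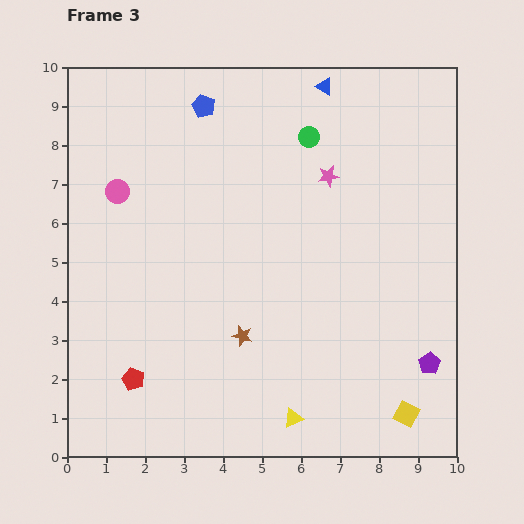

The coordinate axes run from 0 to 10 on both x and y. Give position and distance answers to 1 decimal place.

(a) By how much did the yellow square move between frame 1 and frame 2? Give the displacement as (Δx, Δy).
(-0.3, -0.6)

The yellow square was at (9.3, 1.1) in frame 1 and (9.0, 0.5) in frame 2.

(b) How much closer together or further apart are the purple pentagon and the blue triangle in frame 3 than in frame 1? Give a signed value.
+0.4

Distance in frame 1: 7.2. Distance in frame 3: 7.6.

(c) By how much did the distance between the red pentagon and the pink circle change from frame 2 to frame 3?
+0.4

Distance in frame 2: 4.4. Distance in frame 3: 4.8.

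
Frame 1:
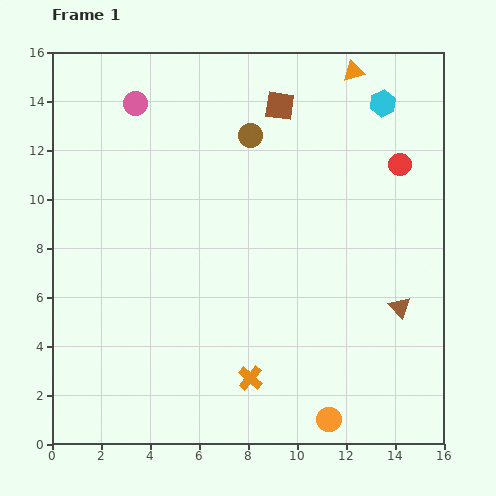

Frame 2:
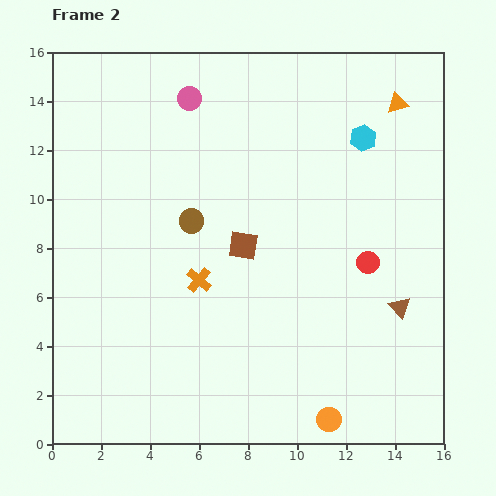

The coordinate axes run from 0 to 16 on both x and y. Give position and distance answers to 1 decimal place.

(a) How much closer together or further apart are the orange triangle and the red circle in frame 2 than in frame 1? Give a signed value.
+2.4

Distance in frame 1: 4.2. Distance in frame 2: 6.6.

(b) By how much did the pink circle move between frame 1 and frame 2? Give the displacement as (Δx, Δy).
(2.2, 0.2)

The pink circle was at (3.4, 13.9) in frame 1 and (5.6, 14.1) in frame 2.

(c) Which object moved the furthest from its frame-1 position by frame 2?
the brown square

(moved 5.9; next 4.5)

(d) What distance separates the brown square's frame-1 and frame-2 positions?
5.9

The brown square moved from (9.3, 13.8) to (7.8, 8.1), a distance of √(1.5² + 5.7²) ≈ 5.9.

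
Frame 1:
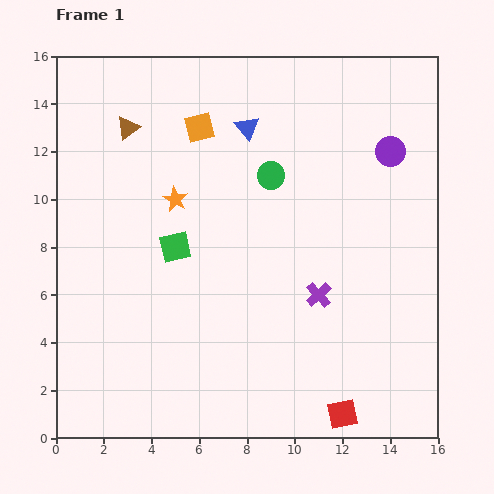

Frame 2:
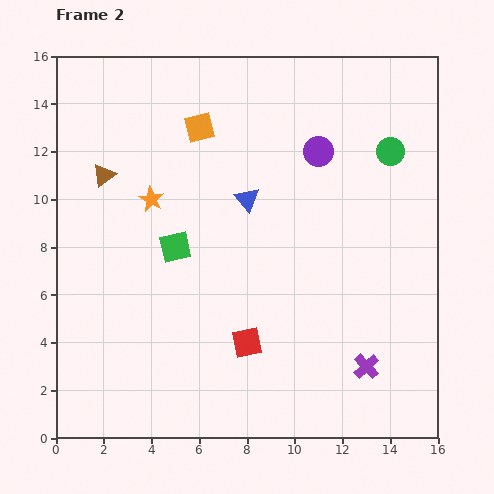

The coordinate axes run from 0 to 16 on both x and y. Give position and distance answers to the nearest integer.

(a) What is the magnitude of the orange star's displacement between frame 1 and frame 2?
1

The orange star moved from (5, 10) to (4, 10), a distance of √(1² + 0²) ≈ 1.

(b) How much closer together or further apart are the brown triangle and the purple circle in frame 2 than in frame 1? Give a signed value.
-2

Distance in frame 1: 11. Distance in frame 2: 9.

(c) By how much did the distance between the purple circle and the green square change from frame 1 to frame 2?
-3

Distance in frame 1: 10. Distance in frame 2: 7.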